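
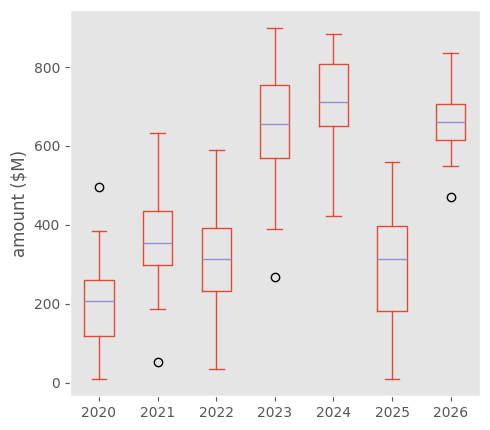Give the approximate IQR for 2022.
≈ 150

Q3 ≈ 400, Q1 ≈ 250; IQR ≈ 150.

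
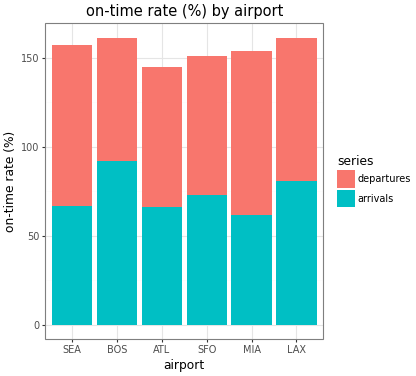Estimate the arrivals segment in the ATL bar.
arrivals top ≈ 60, bottom ≈ 0; segment ≈ 60.

≈ 60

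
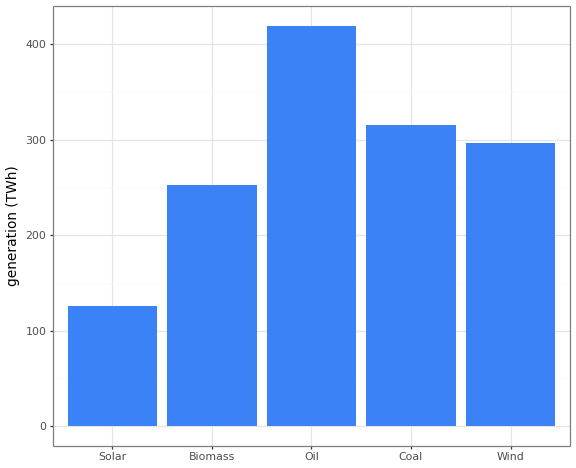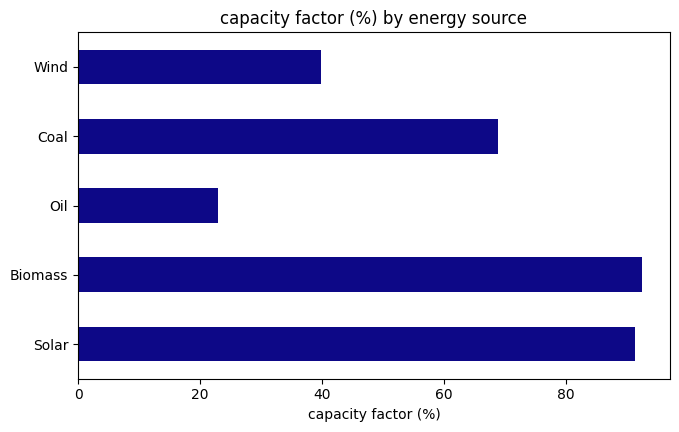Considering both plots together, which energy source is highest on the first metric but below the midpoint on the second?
Chart 2 median capacity factor (%) ≈ 70; below-median energy sources: Oil, Wind. Among those, Oil has the highest generation (TWh) (≈ 400).

Oil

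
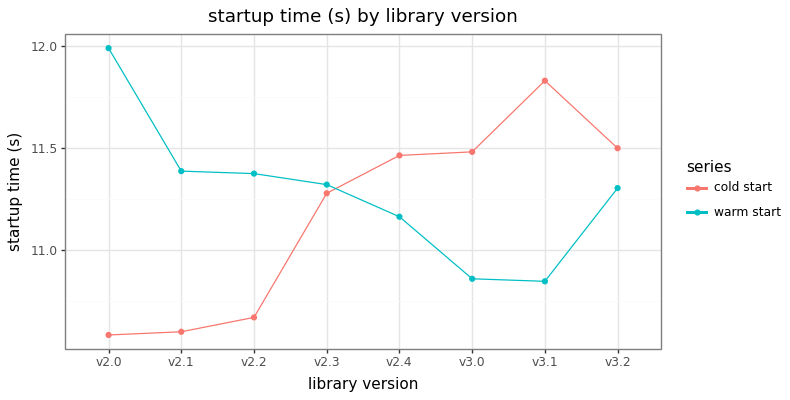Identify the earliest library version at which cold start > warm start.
v2.4

v2.3: cold start ≈ 11.2 vs warm start ≈ 11.4 (not yet); v2.4: cold start ≈ 11.4 vs warm start ≈ 11.2 (first crossover).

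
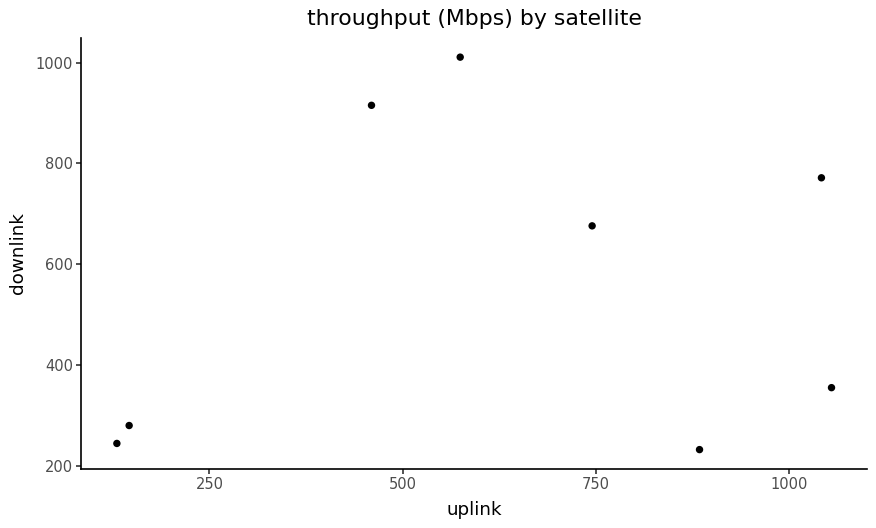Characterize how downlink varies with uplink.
no clear correlation

Points are roughly uncorrelated; weak (|r| ≈ 0.2).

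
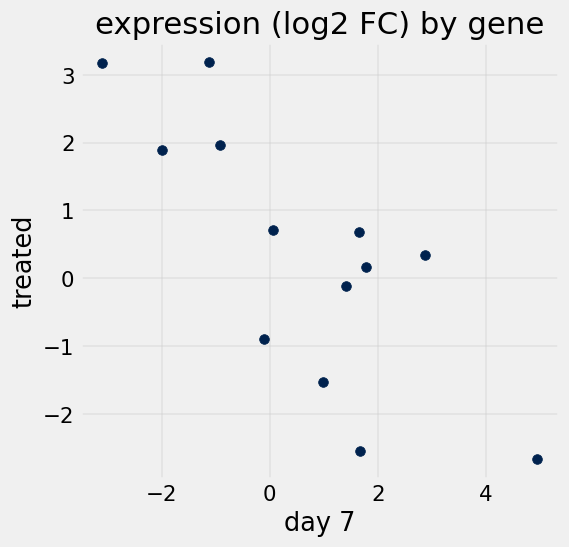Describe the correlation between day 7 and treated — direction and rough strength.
negative, strong

Points are negatively correlated; strong (|r| ≈ 0.8).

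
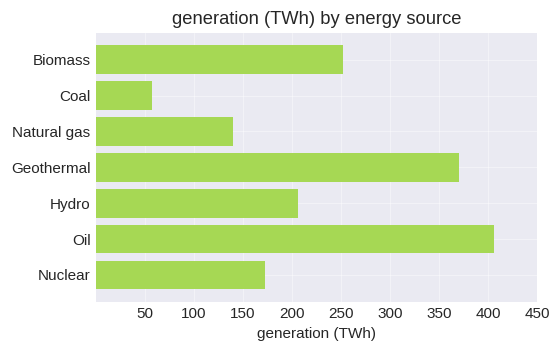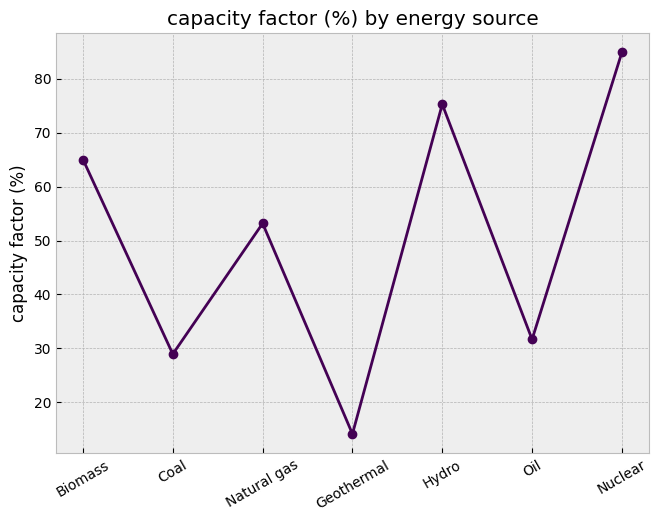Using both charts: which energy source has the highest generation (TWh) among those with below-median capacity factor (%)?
Chart 2 median capacity factor (%) ≈ 50; below-median energy sources: Coal, Geothermal, Oil. Among those, Oil has the highest generation (TWh) (≈ 400).

Oil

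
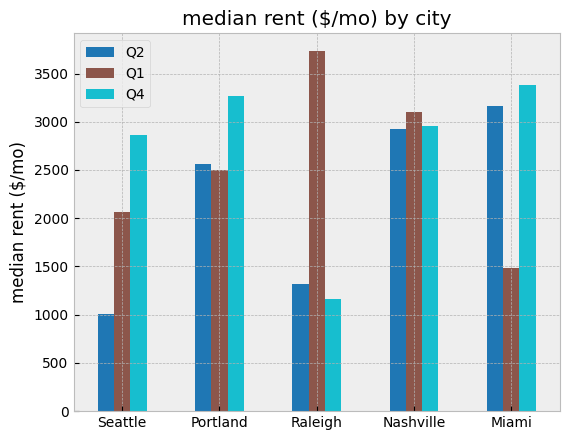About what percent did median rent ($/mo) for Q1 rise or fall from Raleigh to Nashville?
Raleigh ≈ 3500, Nashville ≈ 3000; (3000 − 3500) / 3500 ≈ -14.3%.

≈ -14.3%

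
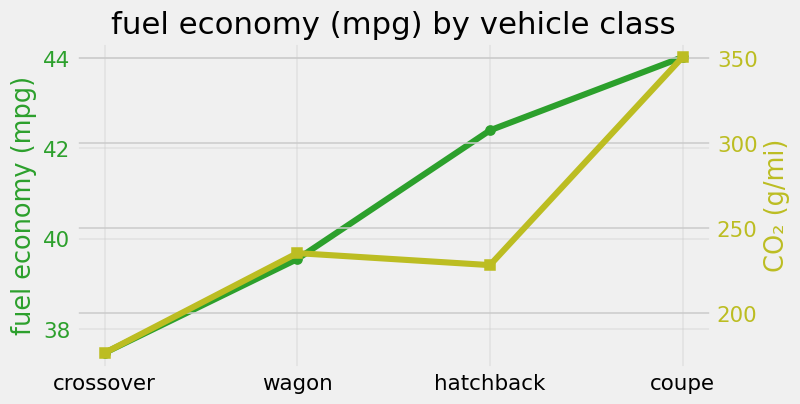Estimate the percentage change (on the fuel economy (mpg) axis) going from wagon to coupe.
wagon ≈ 40, coupe ≈ 44; (44 − 40) / 40 ≈ +10%.

≈ +10%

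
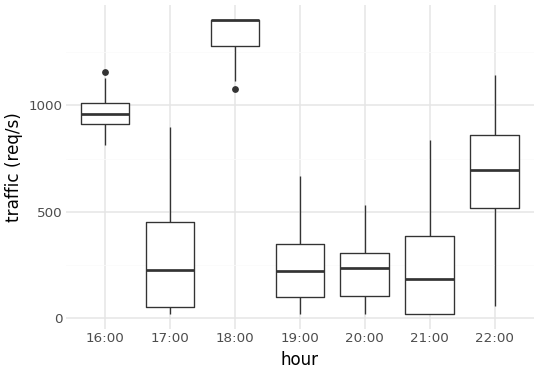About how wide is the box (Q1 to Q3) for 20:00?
≈ 200

Q3 ≈ 400, Q1 ≈ 200; IQR ≈ 200.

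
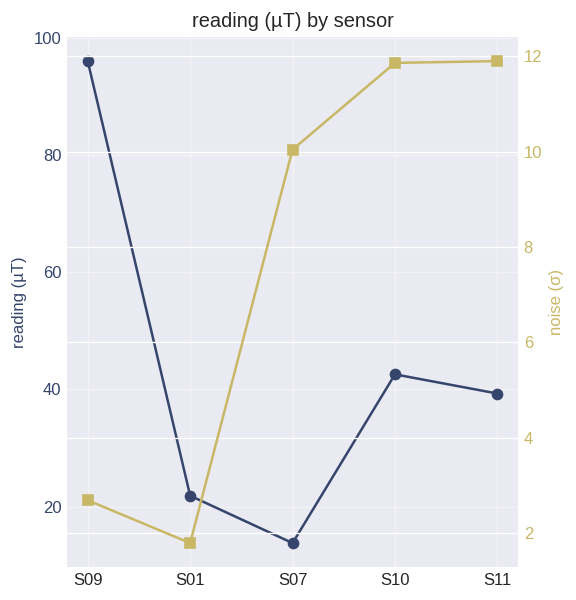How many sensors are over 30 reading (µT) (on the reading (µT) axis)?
Above 30: S09, S10, S11.

3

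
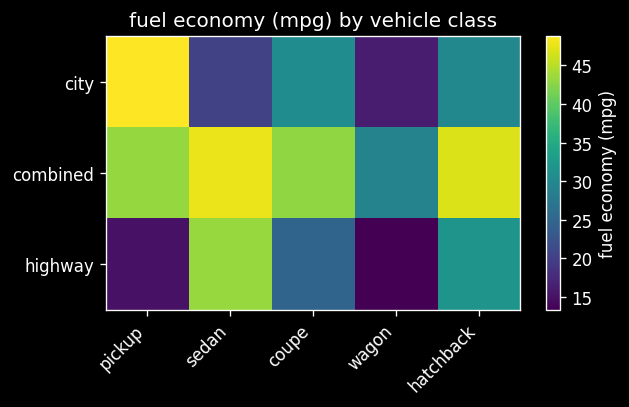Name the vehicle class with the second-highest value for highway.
Top 3 for highway: sedan ≈ 45, hatchback ≈ 30, coupe ≈ 25.

hatchback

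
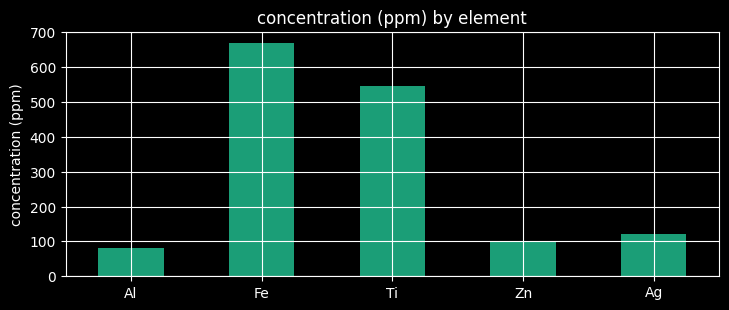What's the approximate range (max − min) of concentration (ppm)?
≈ 600

Max Fe ≈ 700, min Al ≈ 100; range ≈ 600.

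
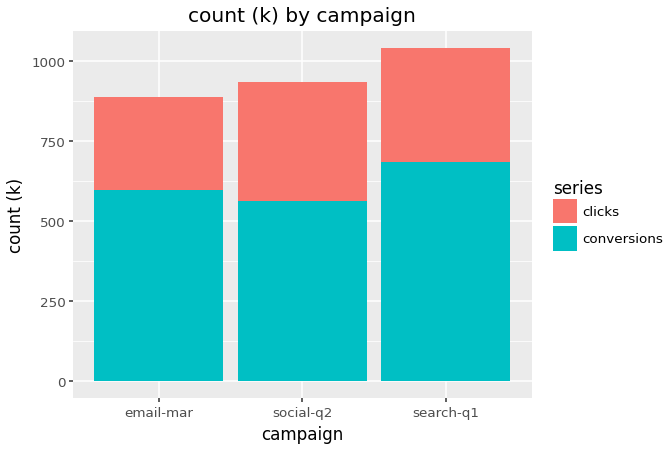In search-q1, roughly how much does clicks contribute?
≈ 300

clicks top ≈ 1000, bottom ≈ 700; segment ≈ 300.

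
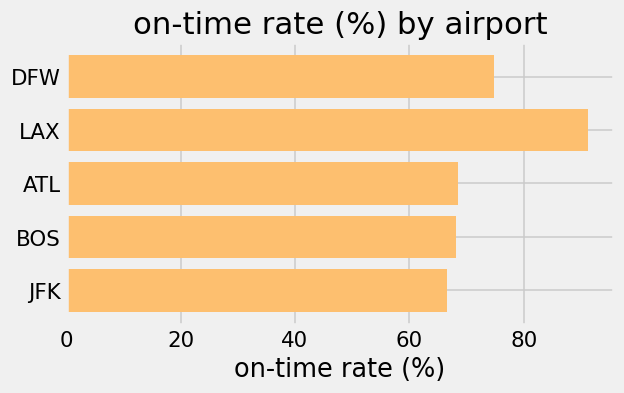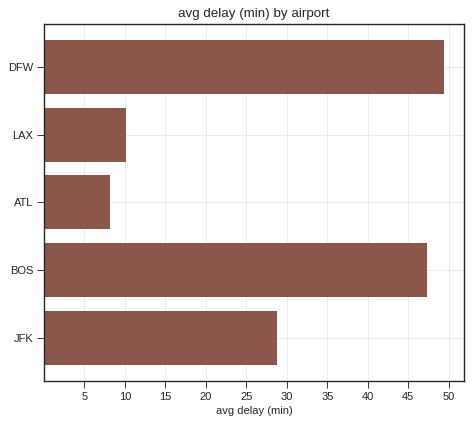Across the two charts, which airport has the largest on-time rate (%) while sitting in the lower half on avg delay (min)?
Chart 2 median avg delay (min) ≈ 30; below-median airports: LAX, ATL. Among those, LAX has the highest on-time rate (%) (≈ 90).

LAX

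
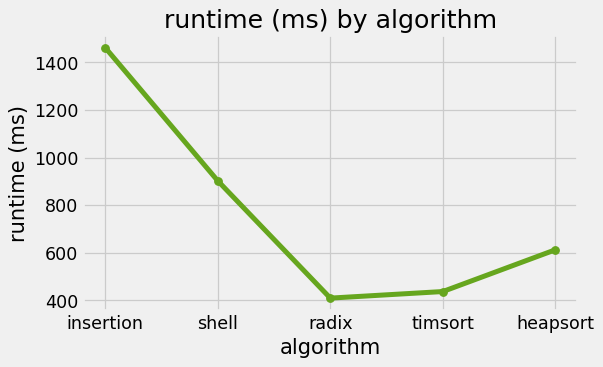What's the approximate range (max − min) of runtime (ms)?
Max insertion ≈ 1500, min radix ≈ 400; range ≈ 1100.

≈ 1100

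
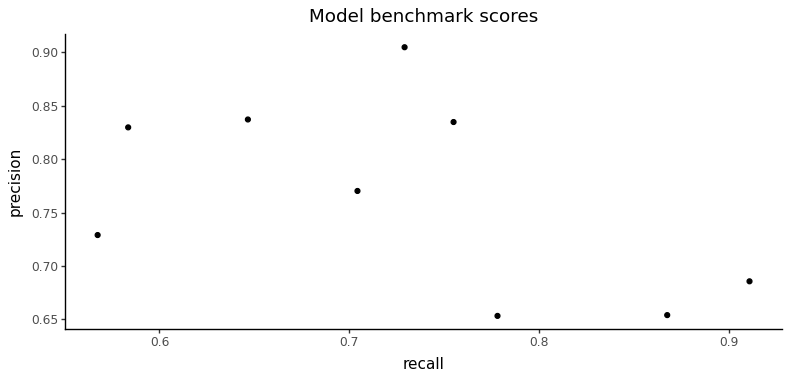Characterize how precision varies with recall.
Points are negatively correlated; moderate (|r| ≈ 0.5).

negative, moderate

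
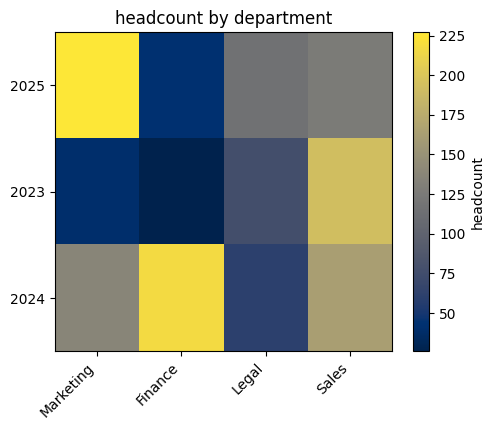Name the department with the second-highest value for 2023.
Top 3 for 2023: Sales ≈ 200, Legal ≈ 80, Marketing ≈ 40.

Legal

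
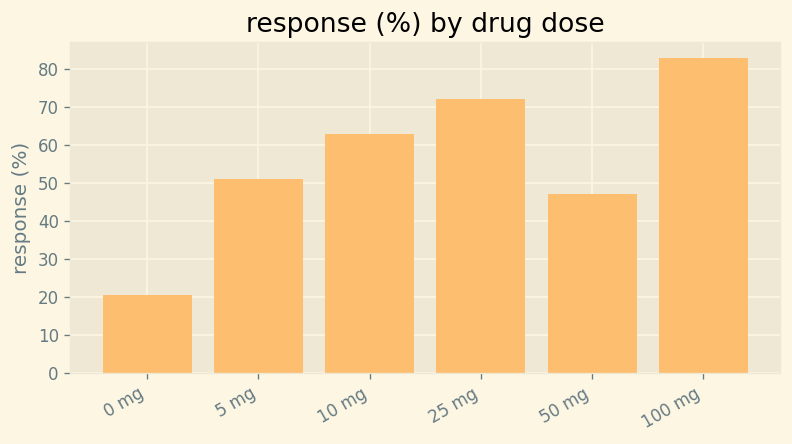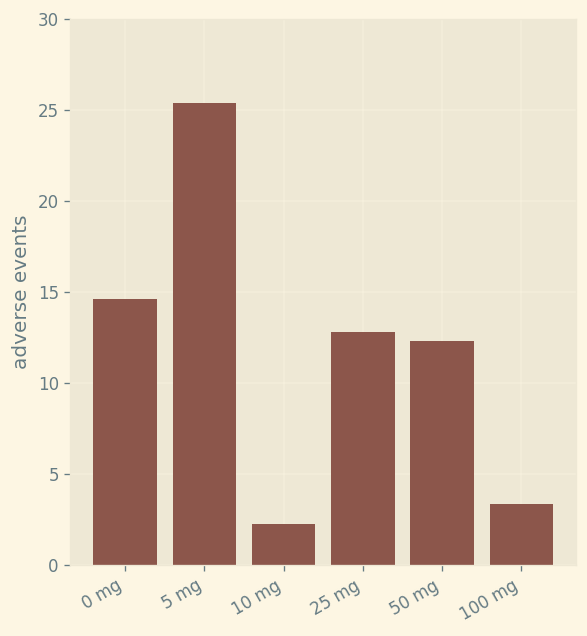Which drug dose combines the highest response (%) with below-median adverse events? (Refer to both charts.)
100 mg

Chart 2 median adverse events ≈ 15; below-median drug doses: 10 mg, 50 mg, 100 mg. Among those, 100 mg has the highest response (%) (≈ 80).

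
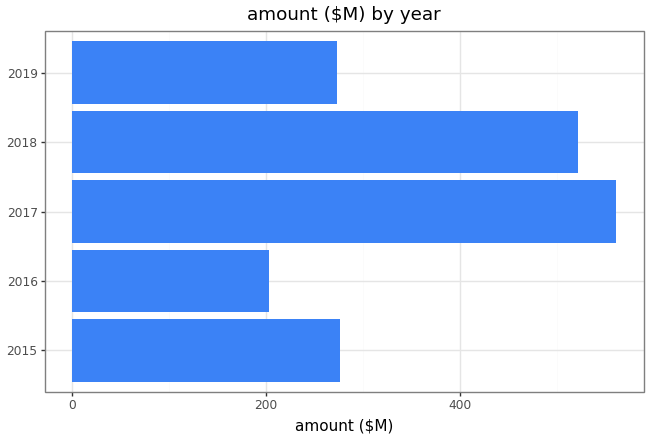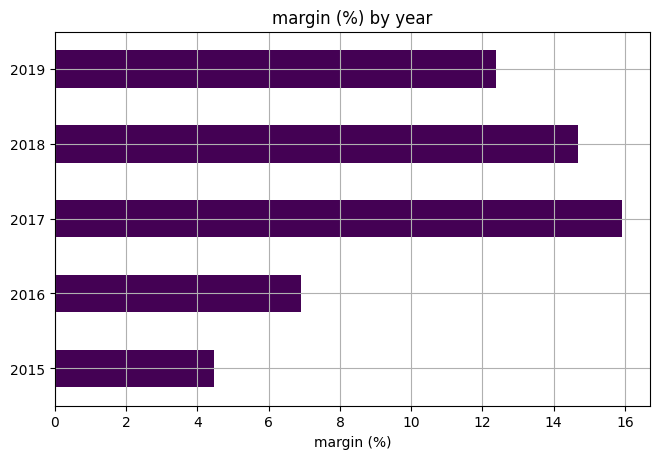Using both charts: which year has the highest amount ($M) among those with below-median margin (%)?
2015

Chart 2 median margin (%) ≈ 12; below-median years: 2015, 2016. Among those, 2015 has the highest amount ($M) (≈ 300).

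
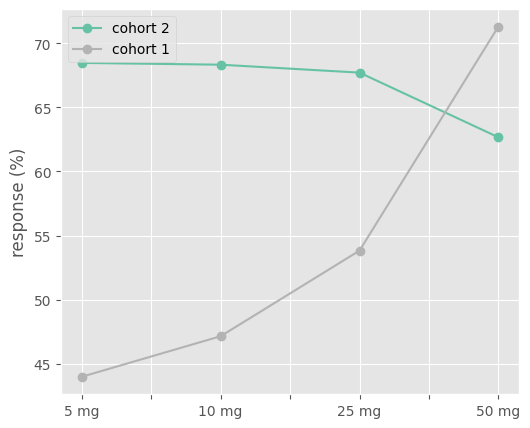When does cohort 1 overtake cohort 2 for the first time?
50 mg

25 mg: cohort 1 ≈ 55 vs cohort 2 ≈ 70 (not yet); 50 mg: cohort 1 ≈ 70 vs cohort 2 ≈ 65 (first crossover).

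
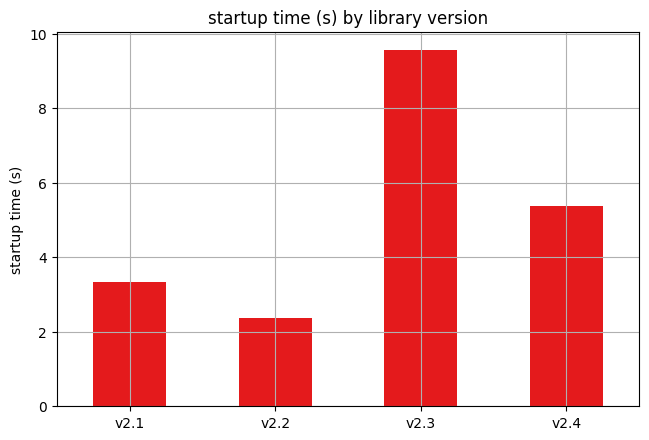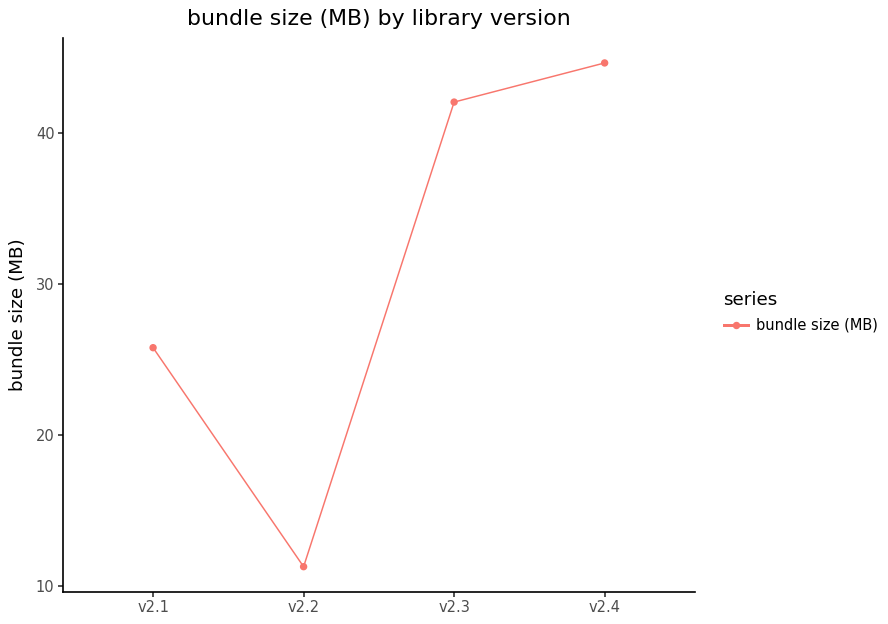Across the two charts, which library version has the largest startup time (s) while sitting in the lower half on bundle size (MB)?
v2.1

Chart 2 median bundle size (MB) ≈ 35; below-median library versions: v2.1, v2.2. Among those, v2.1 has the highest startup time (s) (≈ 3).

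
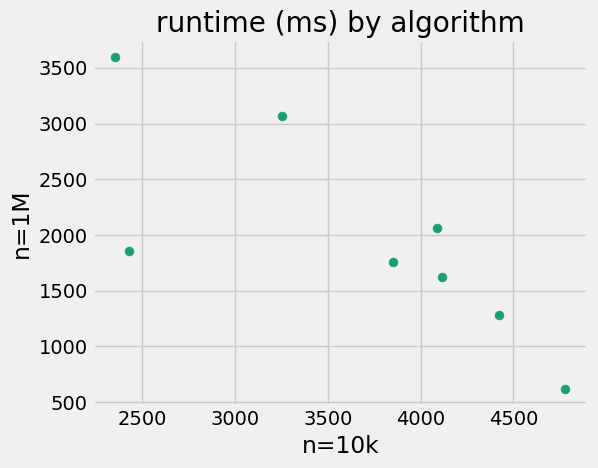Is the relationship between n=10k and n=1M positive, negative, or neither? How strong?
negative, strong

Points are negatively correlated; strong (|r| ≈ 0.8).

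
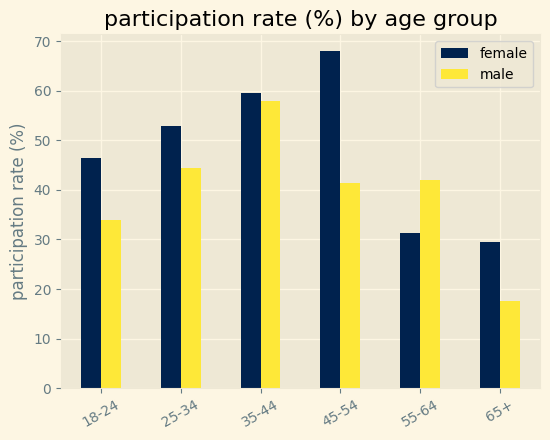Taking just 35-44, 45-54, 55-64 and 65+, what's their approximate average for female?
(60 + 70 + 30 + 30) / 4 ≈ 48.

≈ 48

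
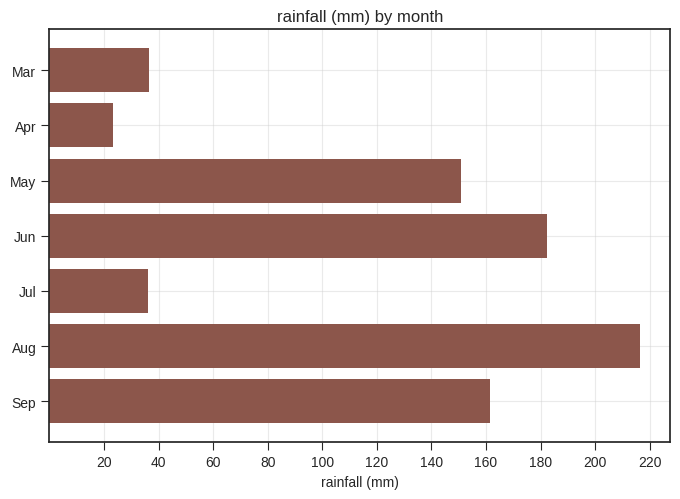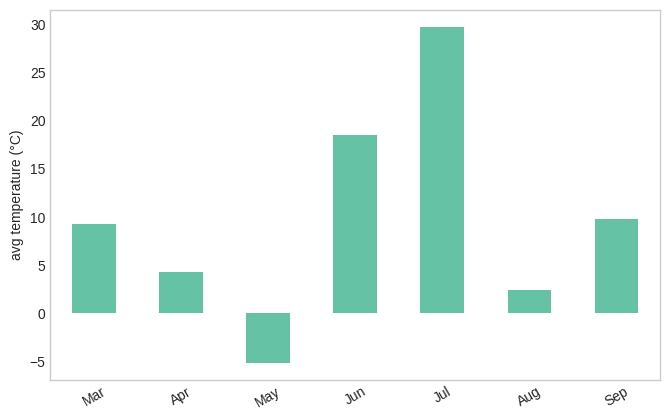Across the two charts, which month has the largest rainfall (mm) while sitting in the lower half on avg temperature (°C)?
Aug

Chart 2 median avg temperature (°C) ≈ 10; below-median months: Apr, May, Aug. Among those, Aug has the highest rainfall (mm) (≈ 220).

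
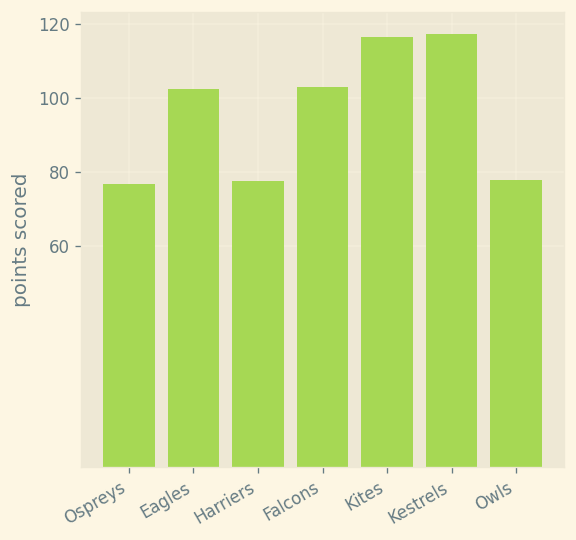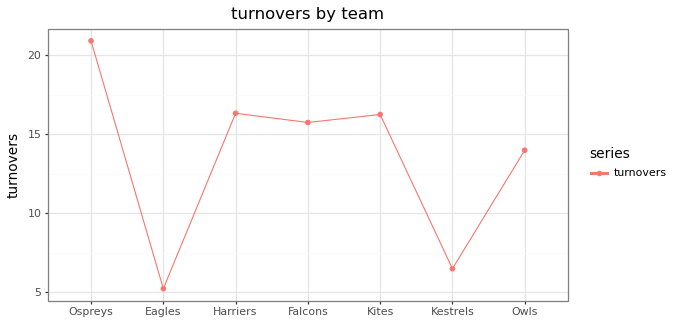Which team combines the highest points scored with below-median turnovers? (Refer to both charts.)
Kestrels

Chart 2 median turnovers ≈ 16; below-median teams: Eagles, Kestrels, Owls. Among those, Kestrels has the highest points scored (≈ 120).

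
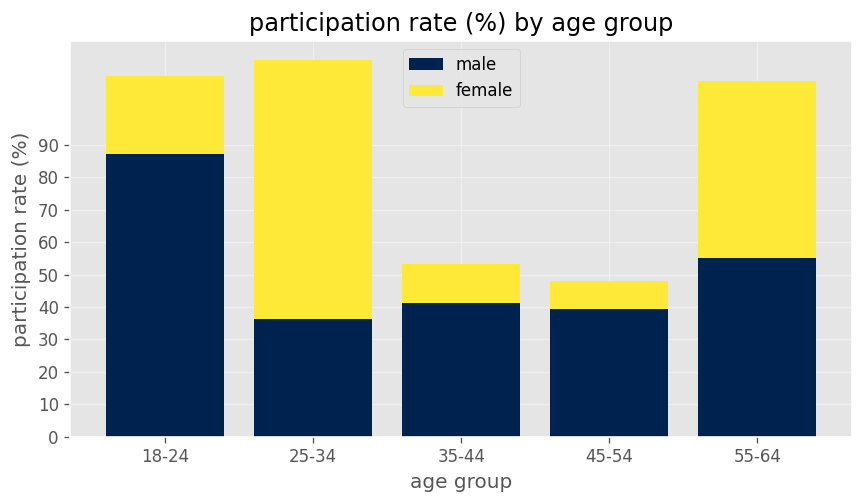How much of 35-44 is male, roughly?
≈ 40

male top ≈ 40, bottom ≈ 0; segment ≈ 40.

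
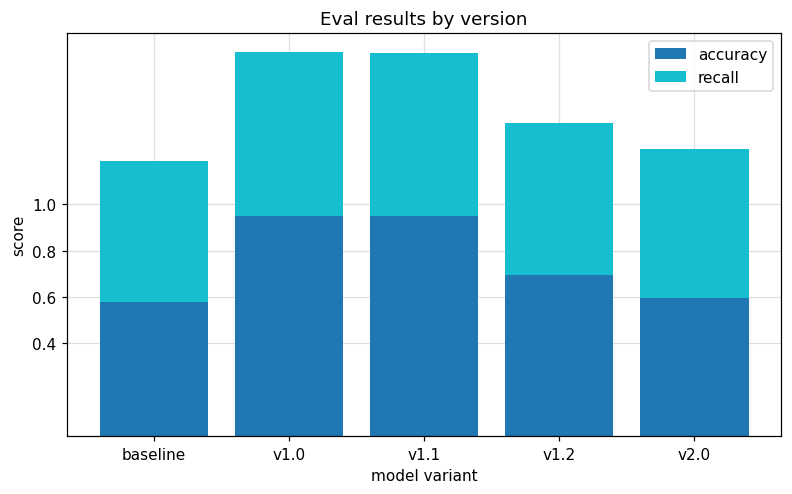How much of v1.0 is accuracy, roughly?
accuracy top ≈ 1.0, bottom ≈ 0.0; segment ≈ 1.0.

≈ 1.0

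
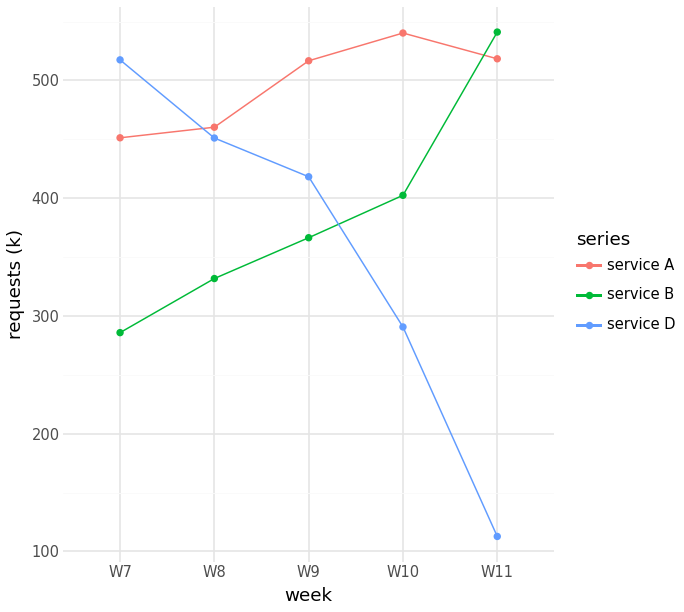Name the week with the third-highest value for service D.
Top 4 for service D: W7 ≈ 500, W8 ≈ 450, W9 ≈ 400, W10 ≈ 300.

W9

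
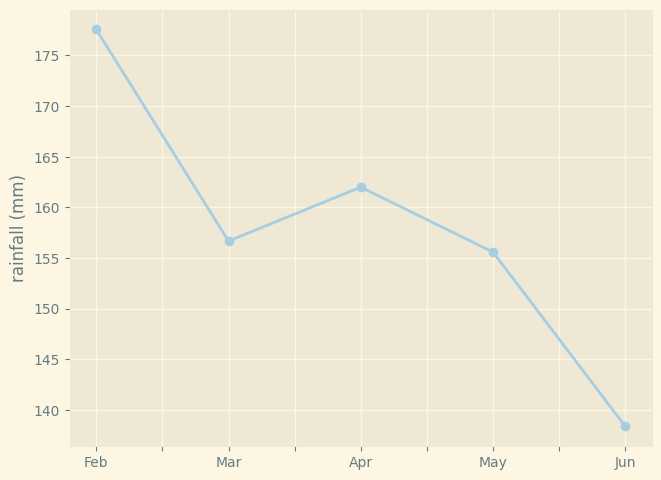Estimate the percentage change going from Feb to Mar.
Feb ≈ 180, Mar ≈ 155; (155 − 180) / 180 ≈ -13.9%.

≈ -13.9%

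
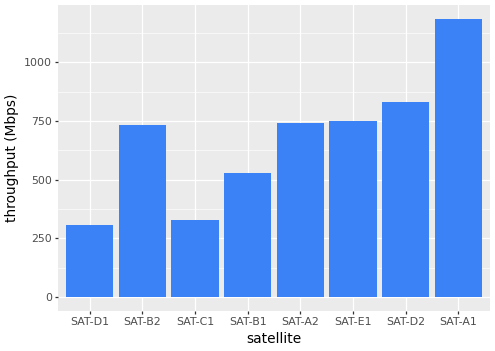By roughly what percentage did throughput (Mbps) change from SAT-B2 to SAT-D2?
SAT-B2 ≈ 700, SAT-D2 ≈ 800; (800 − 700) / 700 ≈ +14.3%.

≈ +14.3%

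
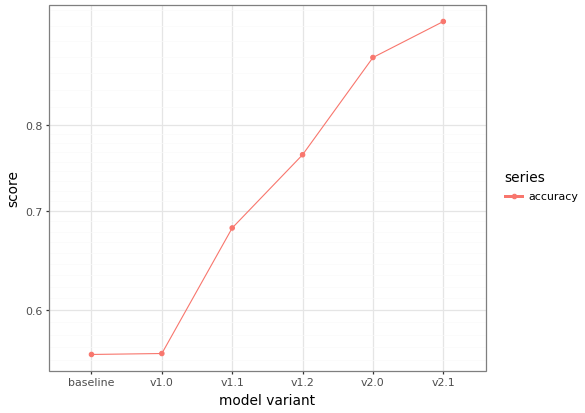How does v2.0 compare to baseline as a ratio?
≈ 1.64×

v2.0 ≈ 0.90, baseline ≈ 0.55; 0.90/0.55 ≈ 1.64.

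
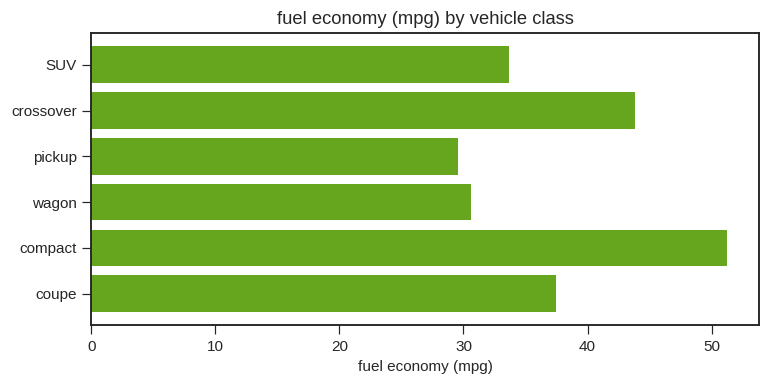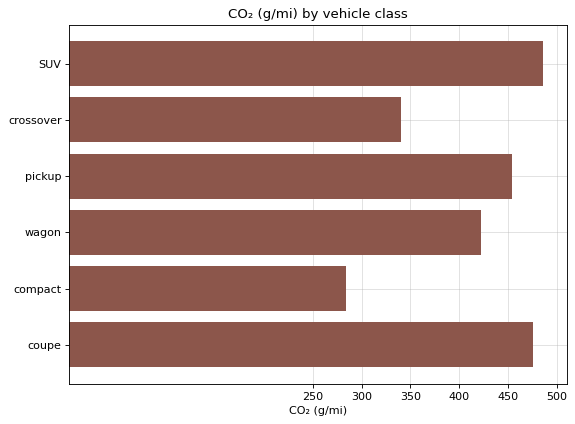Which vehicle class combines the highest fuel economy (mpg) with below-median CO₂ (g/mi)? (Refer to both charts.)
compact

Chart 2 median CO₂ (g/mi) ≈ 450; below-median vehicle classes: crossover, wagon, compact. Among those, compact has the highest fuel economy (mpg) (≈ 50).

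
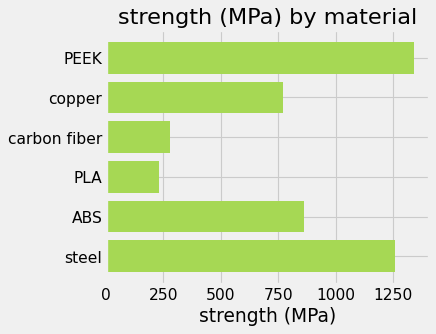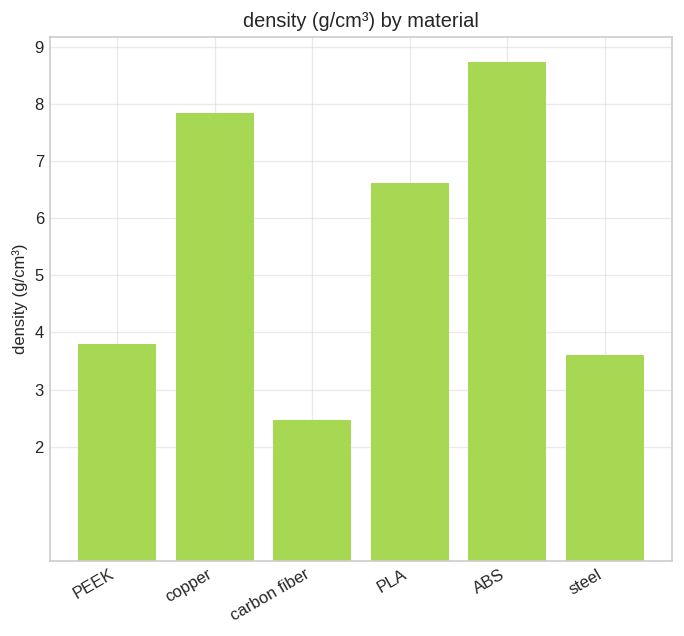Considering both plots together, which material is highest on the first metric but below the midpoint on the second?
PEEK

Chart 2 median density (g/cm³) ≈ 5; below-median materials: PEEK, carbon fiber, steel. Among those, PEEK has the highest strength (MPa) (≈ 1400).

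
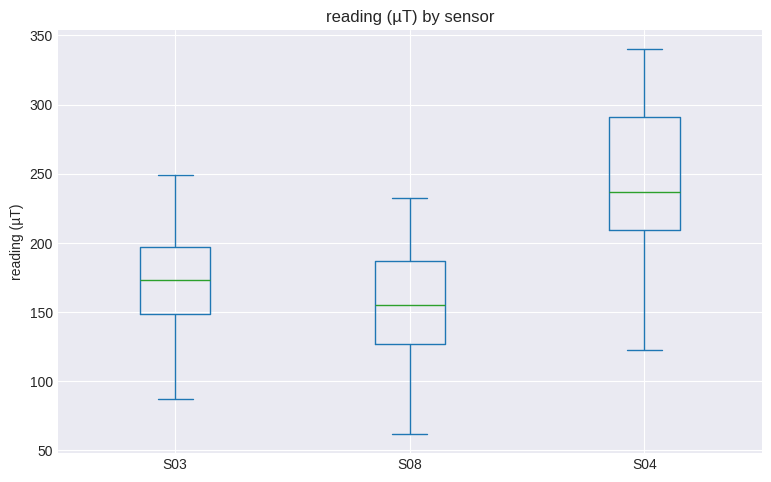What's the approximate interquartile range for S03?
≈ 50

Q3 ≈ 200, Q1 ≈ 150; IQR ≈ 50.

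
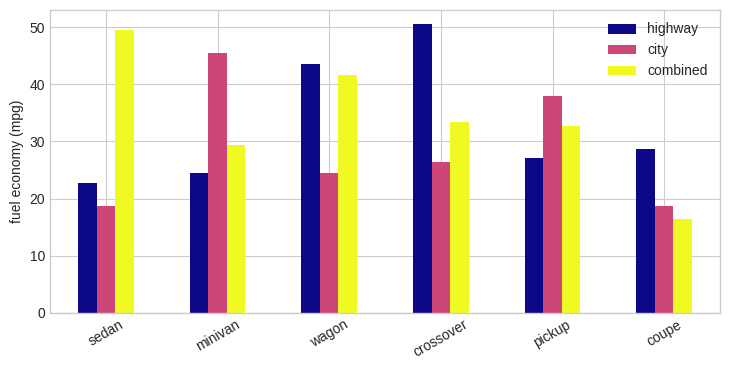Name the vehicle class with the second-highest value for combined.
Top 3 for combined: sedan ≈ 50, wagon ≈ 40, crossover ≈ 35.

wagon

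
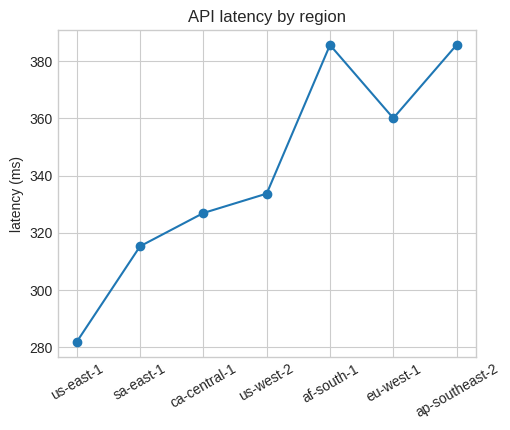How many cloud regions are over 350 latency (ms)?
Above 350: af-south-1, eu-west-1, ap-southeast-2.

3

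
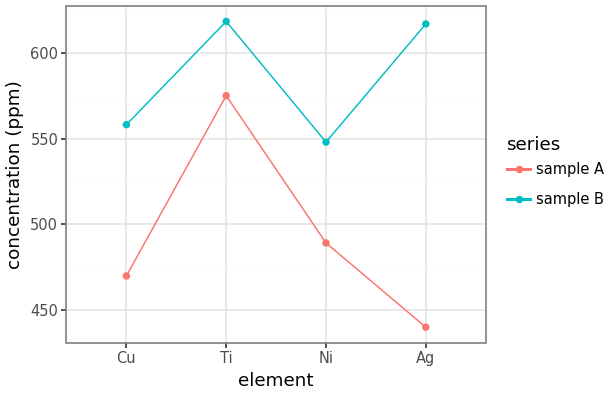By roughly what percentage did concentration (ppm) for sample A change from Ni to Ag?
Ni ≈ 480, Ag ≈ 440; (440 − 480) / 480 ≈ -8.3%.

≈ -8.3%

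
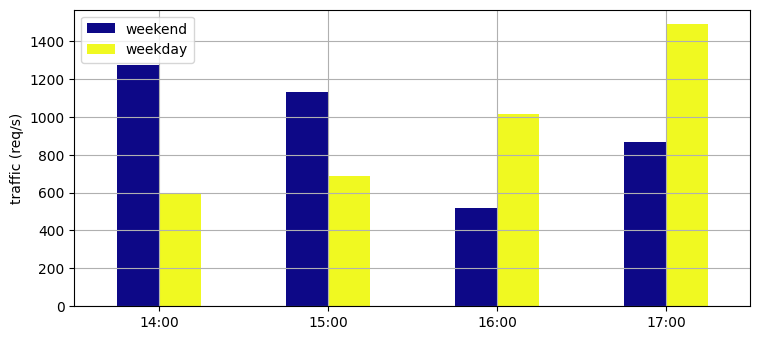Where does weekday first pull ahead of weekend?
16:00

15:00: weekday ≈ 600 vs weekend ≈ 1200 (not yet); 16:00: weekday ≈ 1000 vs weekend ≈ 600 (first crossover).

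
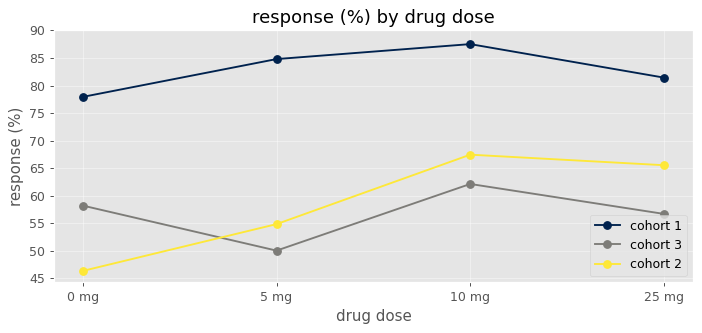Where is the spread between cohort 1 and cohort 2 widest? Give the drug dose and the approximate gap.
0 mg, ≈ 35 %

0 mg: cohort 1 ≈ 80, cohort 2 ≈ 45 → gap ≈ 35. Next-largest (5 mg) is only ≈ 30.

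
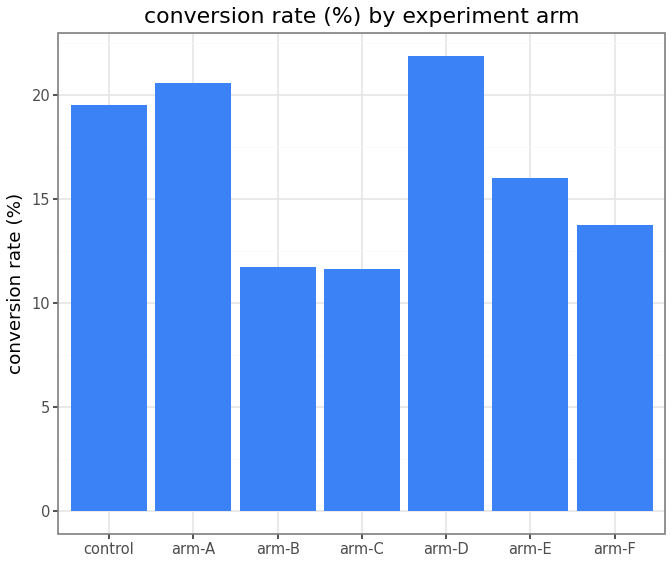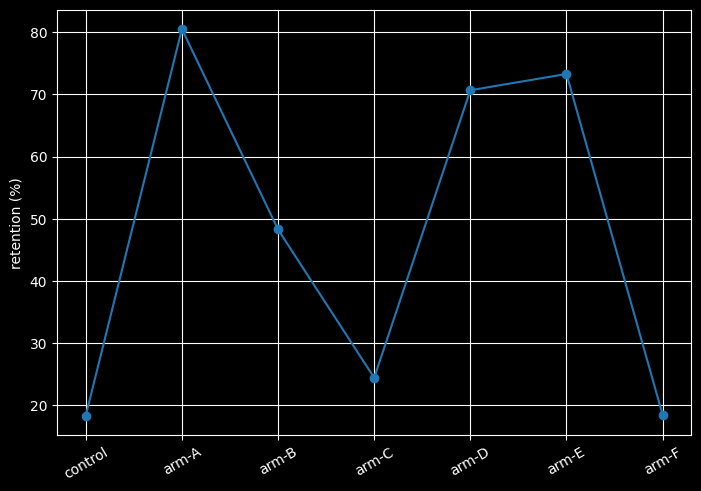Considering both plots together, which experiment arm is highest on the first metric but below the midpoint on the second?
control

Chart 2 median retention (%) ≈ 50; below-median experiment arms: control, arm-C, arm-F. Among those, control has the highest conversion rate (%) (≈ 20).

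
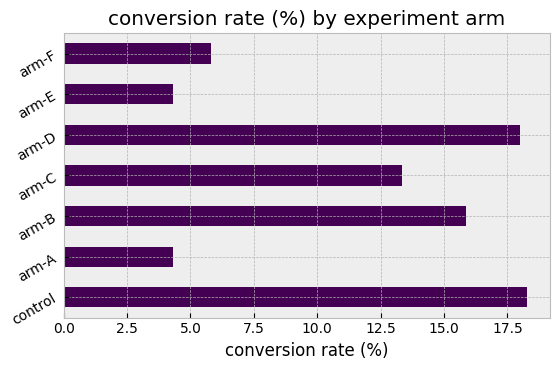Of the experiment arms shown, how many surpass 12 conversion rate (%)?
Above 12: control, arm-B, arm-C, arm-D.

4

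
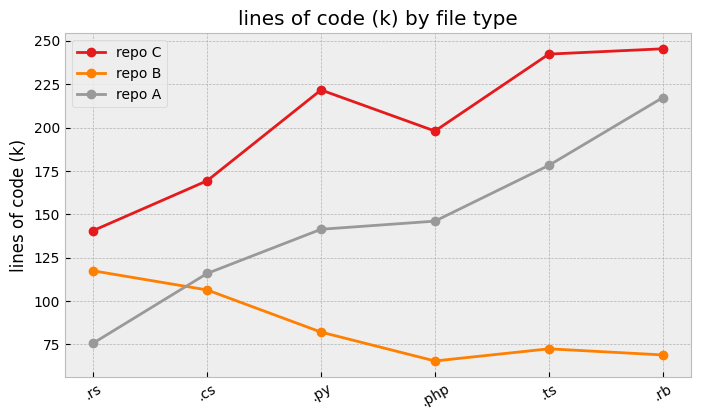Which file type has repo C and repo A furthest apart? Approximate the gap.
.py, ≈ 80 k

.py: repo C ≈ 220, repo A ≈ 140 → gap ≈ 80. Next-largest (.rs) is only ≈ 60.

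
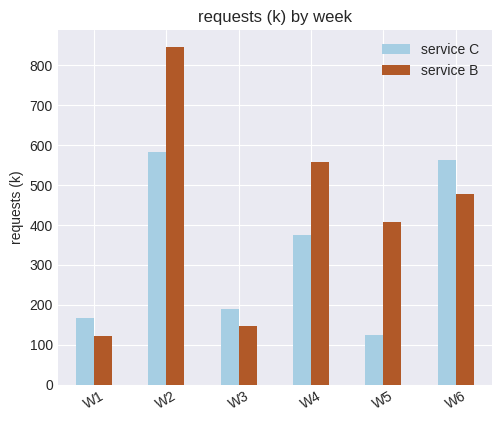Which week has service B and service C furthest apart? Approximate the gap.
W5, ≈ 300 k

W5: service B ≈ 400, service C ≈ 100 → gap ≈ 300. Next-largest (W2) is only ≈ 200.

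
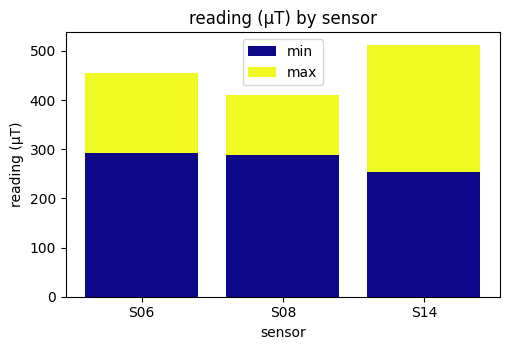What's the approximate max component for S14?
≈ 250

max top ≈ 500, bottom ≈ 250; segment ≈ 250.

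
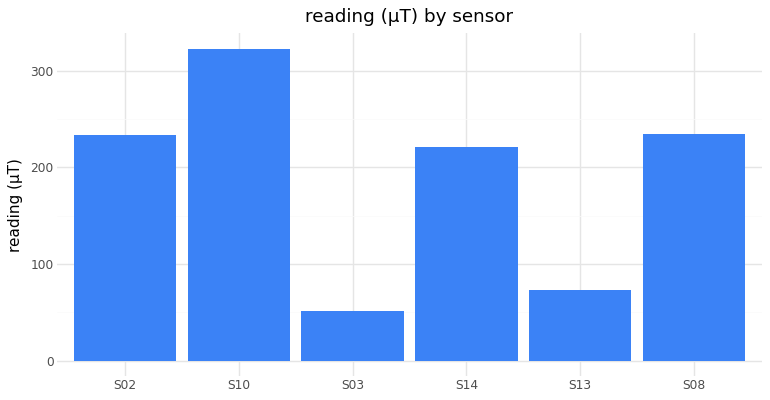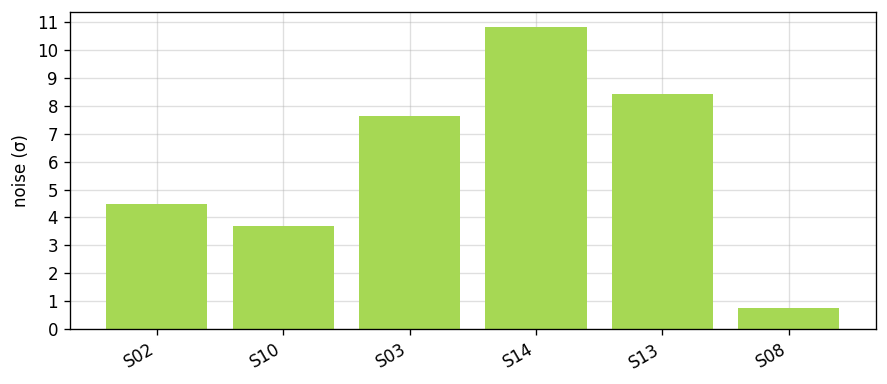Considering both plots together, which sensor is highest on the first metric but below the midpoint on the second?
S10

Chart 2 median noise (σ) ≈ 6; below-median sensors: S02, S10, S08. Among those, S10 has the highest reading (µT) (≈ 300).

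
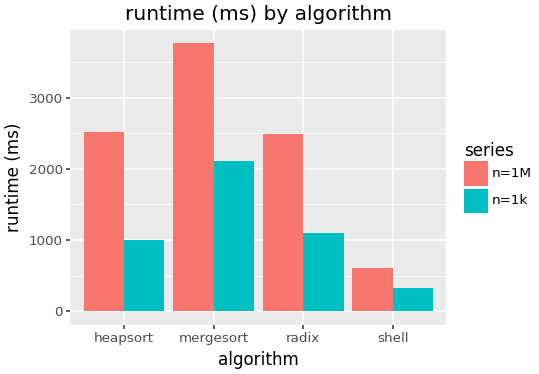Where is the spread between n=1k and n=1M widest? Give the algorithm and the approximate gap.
mergesort, ≈ 2000 ms

mergesort: n=1k ≈ 2000, n=1M ≈ 4000 → gap ≈ 2000. Next-largest (heapsort) is only ≈ 1500.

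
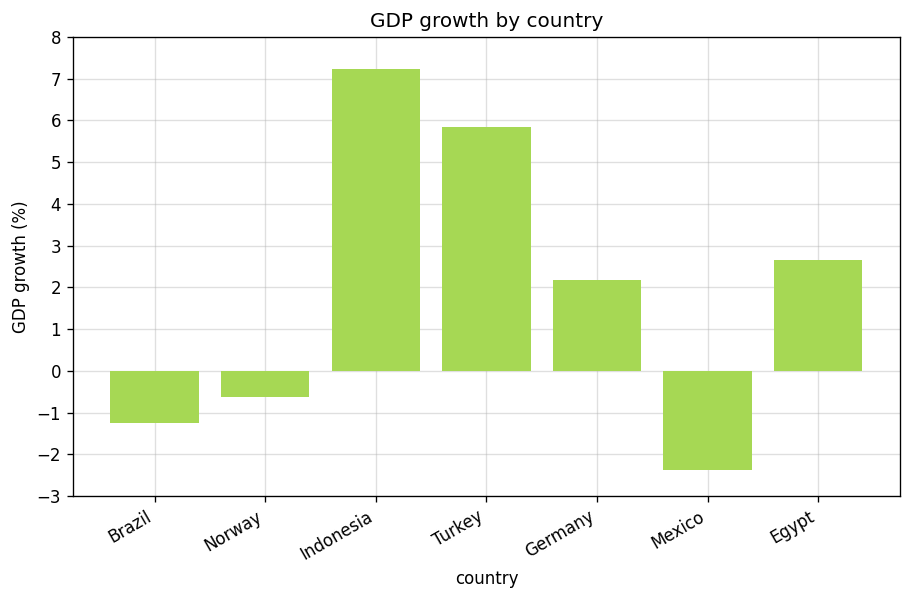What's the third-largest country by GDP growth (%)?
Top 4: Indonesia ≈ 7, Turkey ≈ 6, Egypt ≈ 3, Germany ≈ 2.

Egypt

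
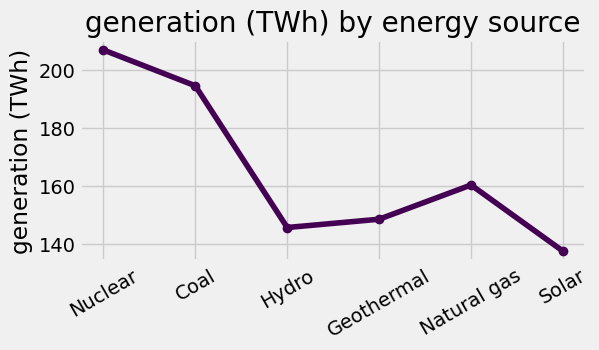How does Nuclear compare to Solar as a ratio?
≈ 1.5×

Nuclear ≈ 210, Solar ≈ 140; 210/140 ≈ 1.5.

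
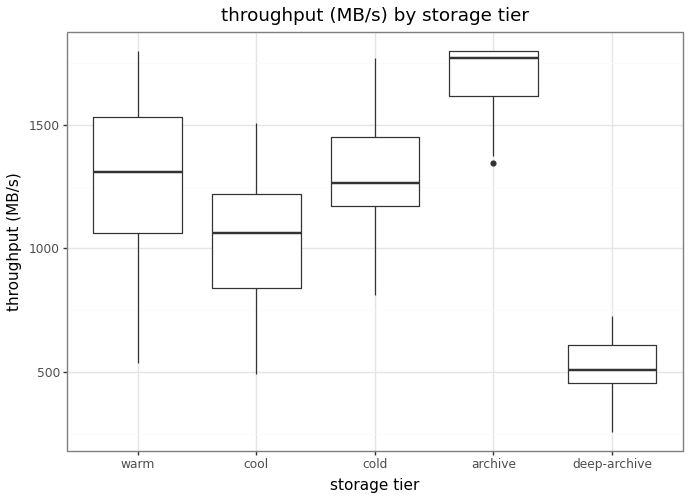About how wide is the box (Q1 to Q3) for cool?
Q3 ≈ 1200, Q1 ≈ 800; IQR ≈ 400.

≈ 400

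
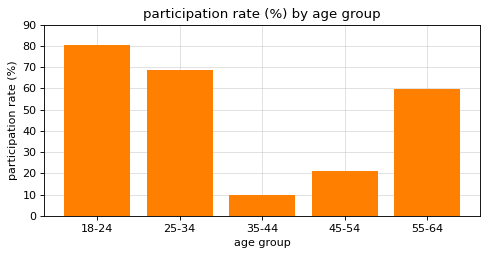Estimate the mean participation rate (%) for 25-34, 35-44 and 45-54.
≈ 33

(70 + 10 + 20) / 3 ≈ 33.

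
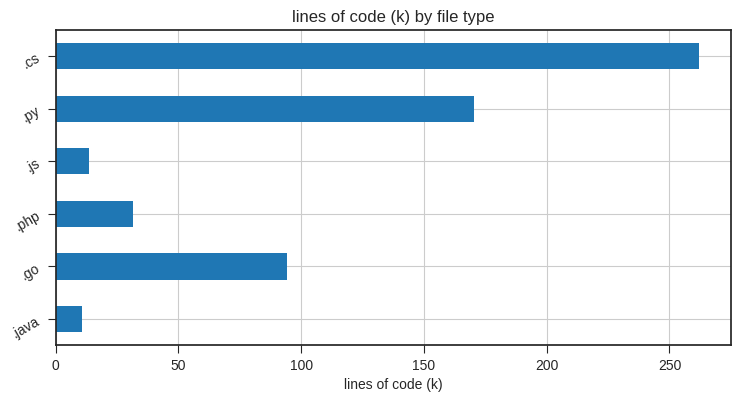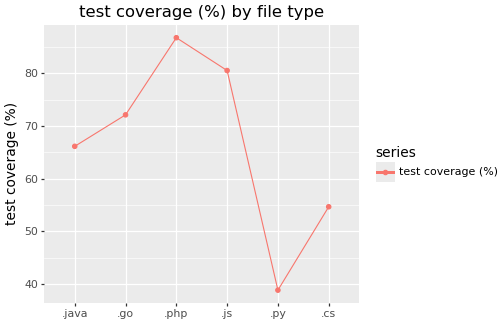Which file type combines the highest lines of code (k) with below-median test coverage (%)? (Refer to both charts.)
.cs

Chart 2 median test coverage (%) ≈ 70; below-median file types: .java, .py, .cs. Among those, .cs has the highest lines of code (k) (≈ 250).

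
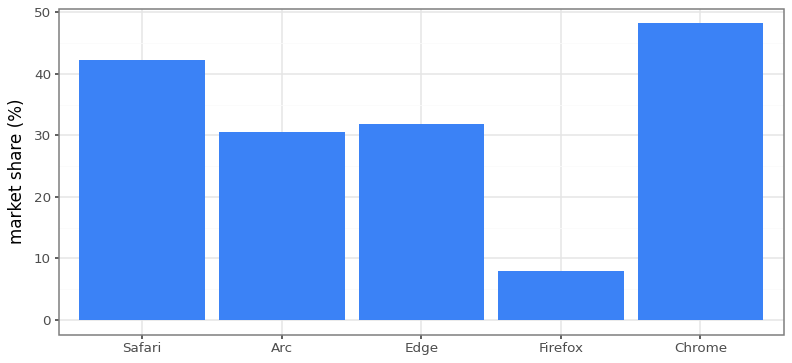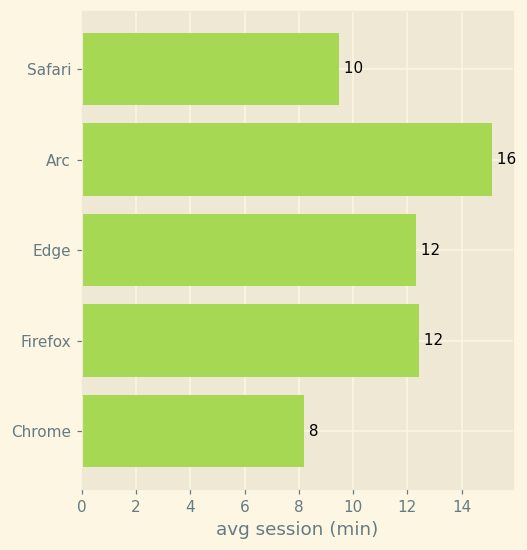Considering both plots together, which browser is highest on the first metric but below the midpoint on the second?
Chrome

Chart 2 median avg session (min) ≈ 12; below-median browsers: Safari, Chrome. Among those, Chrome has the highest market share (%) (≈ 50).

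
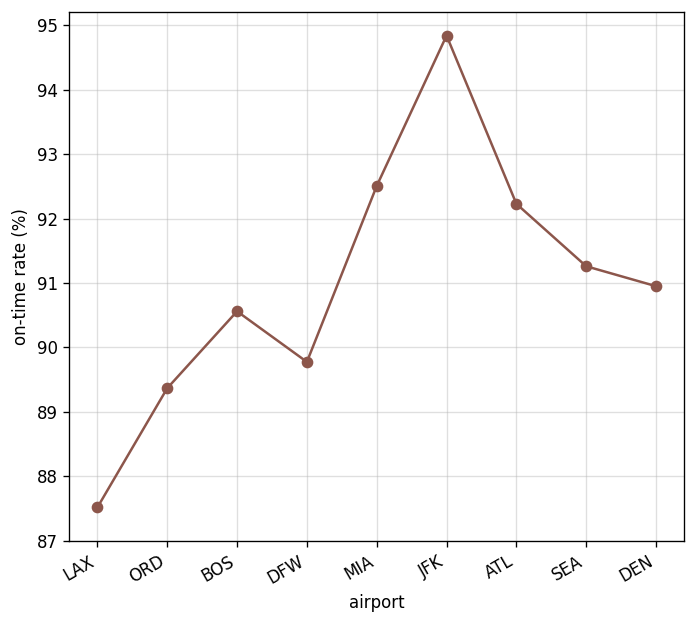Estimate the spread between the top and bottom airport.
Max JFK ≈ 95, min LAX ≈ 88; range ≈ 7.

≈ 7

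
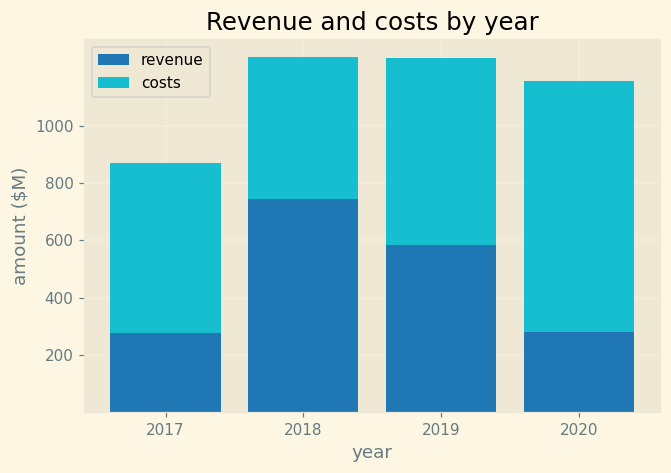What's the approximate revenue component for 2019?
≈ 600

revenue top ≈ 600, bottom ≈ 0; segment ≈ 600.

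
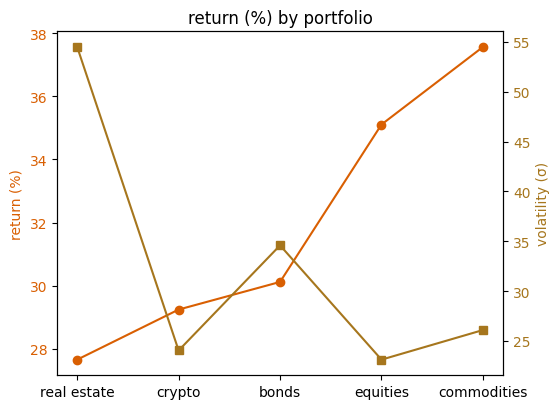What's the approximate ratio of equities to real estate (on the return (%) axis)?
≈ 1.25×

equities ≈ 35, real estate ≈ 28; 35/28 ≈ 1.25.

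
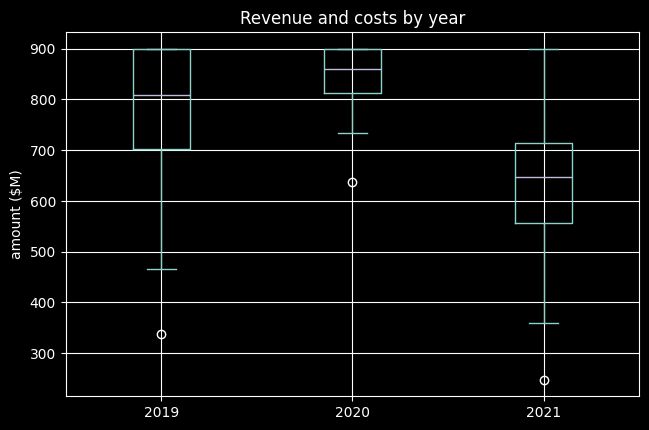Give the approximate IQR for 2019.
Q3 ≈ 900, Q1 ≈ 700; IQR ≈ 200.

≈ 200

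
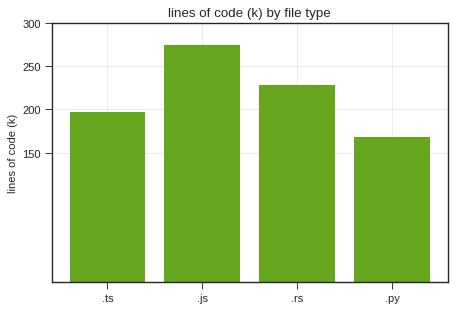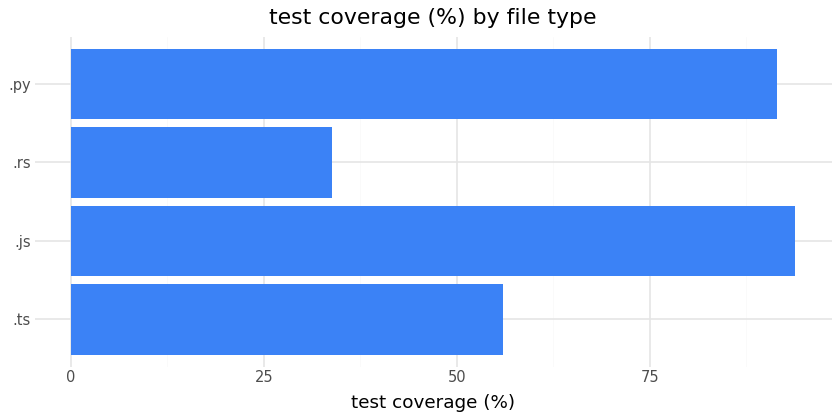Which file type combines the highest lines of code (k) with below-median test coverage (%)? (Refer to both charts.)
Chart 2 median test coverage (%) ≈ 70; below-median file types: .ts, .rs. Among those, .rs has the highest lines of code (k) (≈ 250).

.rs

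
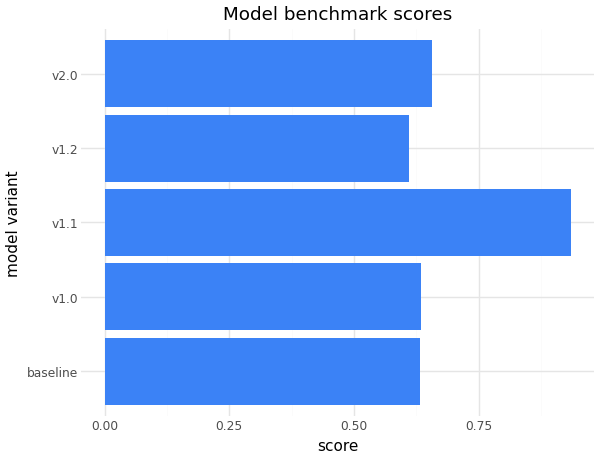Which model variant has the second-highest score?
Top 3: v1.1 ≈ 0.9, v2.0 ≈ 0.7, v1.0 ≈ 0.6.

v2.0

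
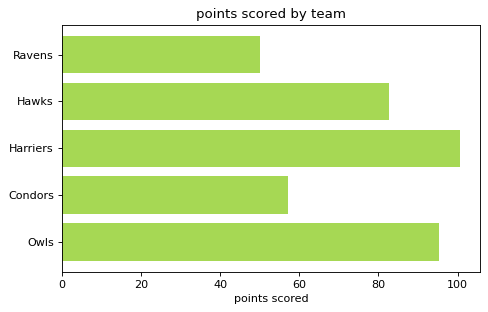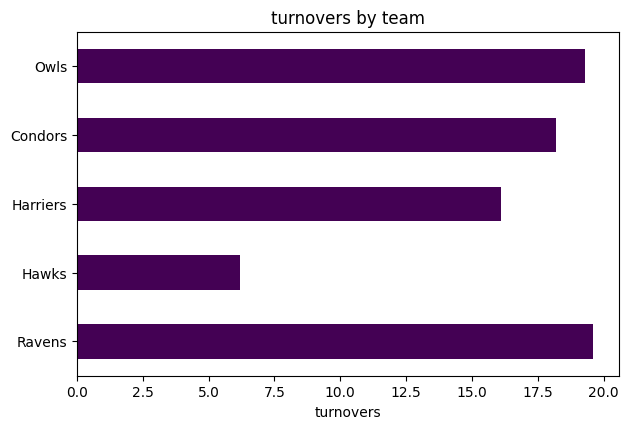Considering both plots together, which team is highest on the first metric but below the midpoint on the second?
Harriers

Chart 2 median turnovers ≈ 18; below-median teams: Hawks, Harriers. Among those, Harriers has the highest points scored (≈ 100).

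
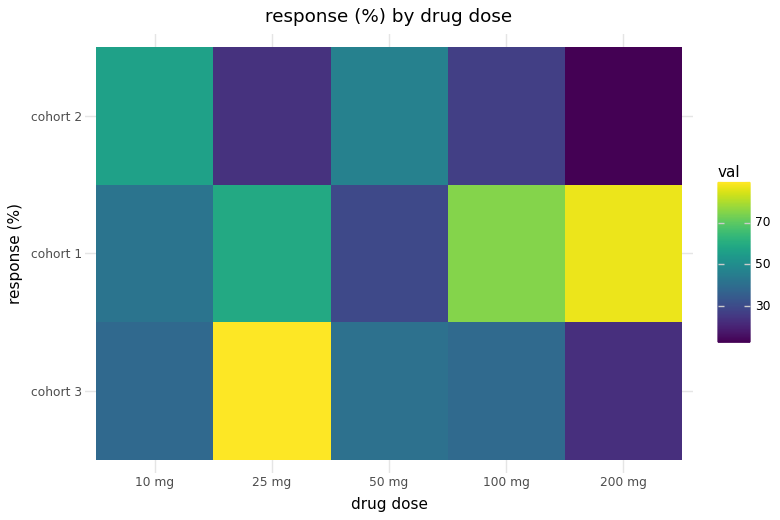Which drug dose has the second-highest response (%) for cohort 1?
100 mg

Top 3 for cohort 1: 200 mg ≈ 90, 100 mg ≈ 80, 25 mg ≈ 60.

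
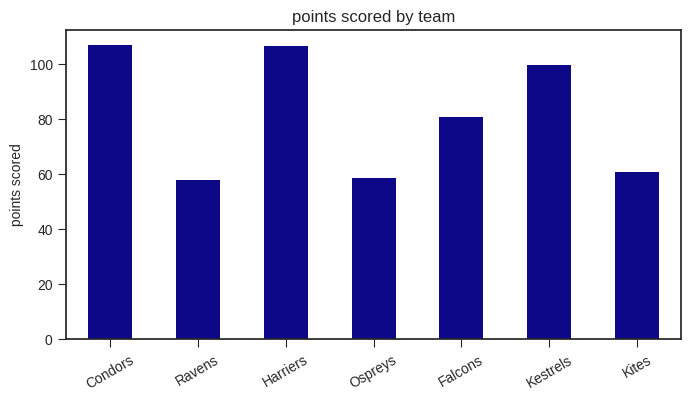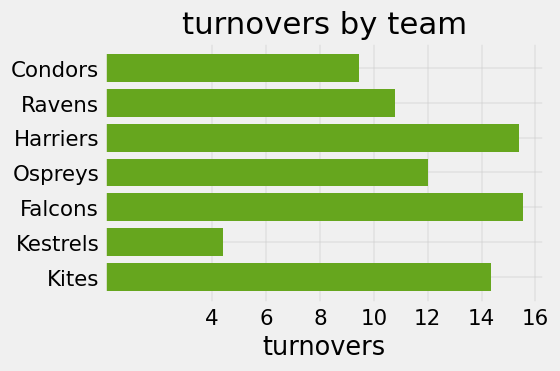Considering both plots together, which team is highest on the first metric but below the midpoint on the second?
Chart 2 median turnovers ≈ 12; below-median teams: Condors, Ravens, Kestrels. Among those, Condors has the highest points scored (≈ 110).

Condors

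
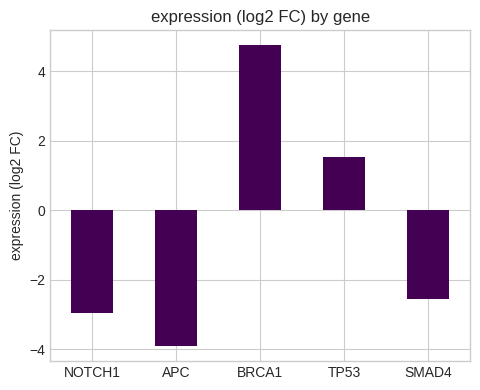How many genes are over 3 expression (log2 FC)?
1

Above 3: BRCA1.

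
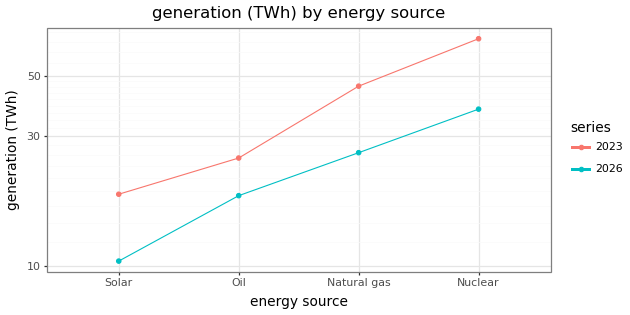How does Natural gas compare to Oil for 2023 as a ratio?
Natural gas ≈ 45, Oil ≈ 25; 45/25 ≈ 1.8.

≈ 1.8×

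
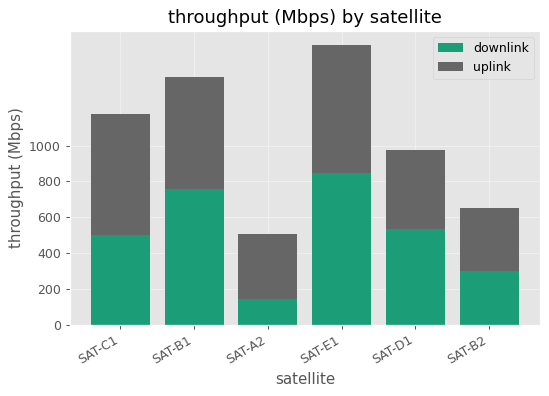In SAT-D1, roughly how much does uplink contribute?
≈ 400

uplink top ≈ 1000, bottom ≈ 600; segment ≈ 400.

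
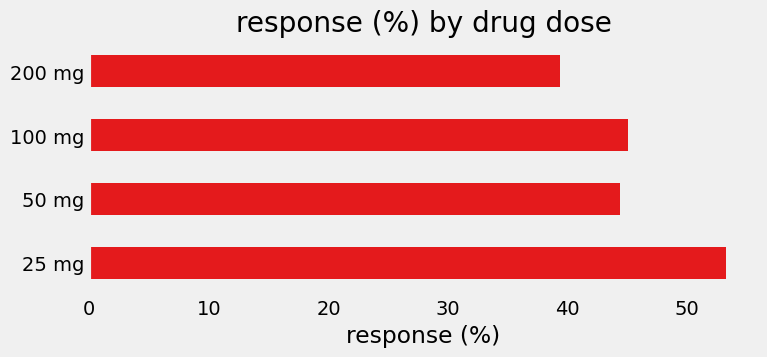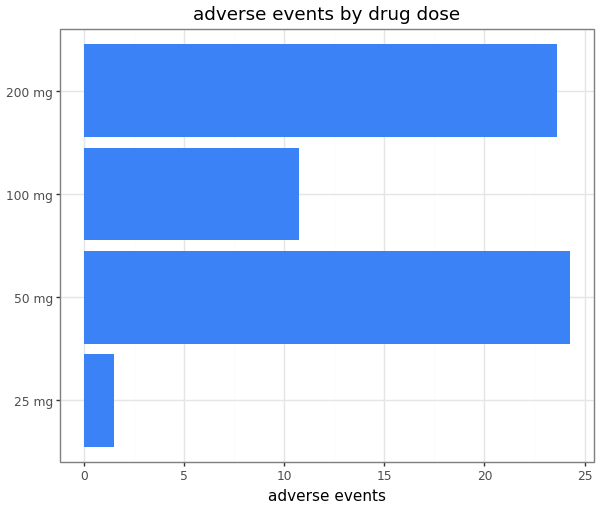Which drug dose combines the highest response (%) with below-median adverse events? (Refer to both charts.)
Chart 2 median adverse events ≈ 15; below-median drug doses: 25 mg, 100 mg. Among those, 25 mg has the highest response (%) (≈ 55).

25 mg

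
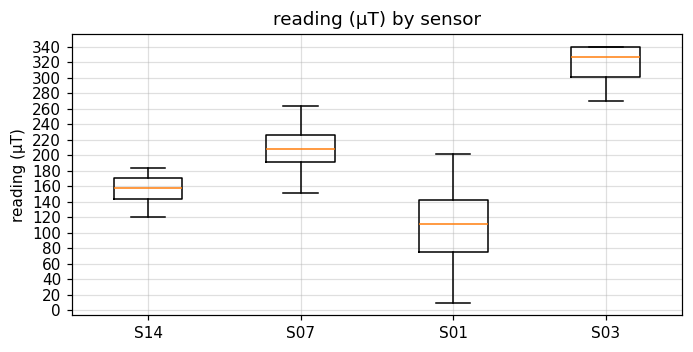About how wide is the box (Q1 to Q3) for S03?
≈ 40

Q3 ≈ 340, Q1 ≈ 300; IQR ≈ 40.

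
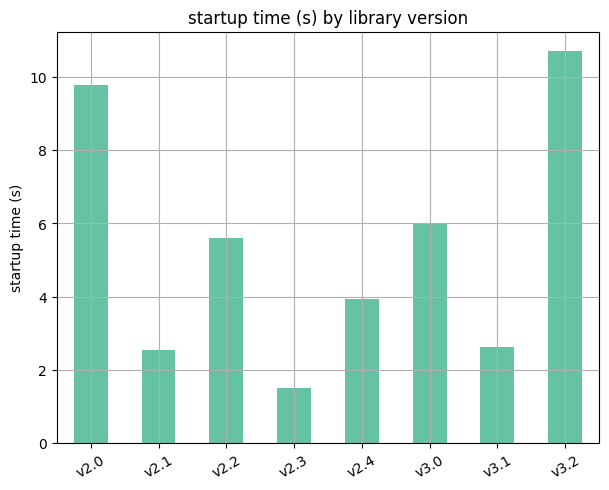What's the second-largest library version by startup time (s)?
v2.0

Top 3: v3.2 ≈ 11, v2.0 ≈ 10, v3.0 ≈ 6.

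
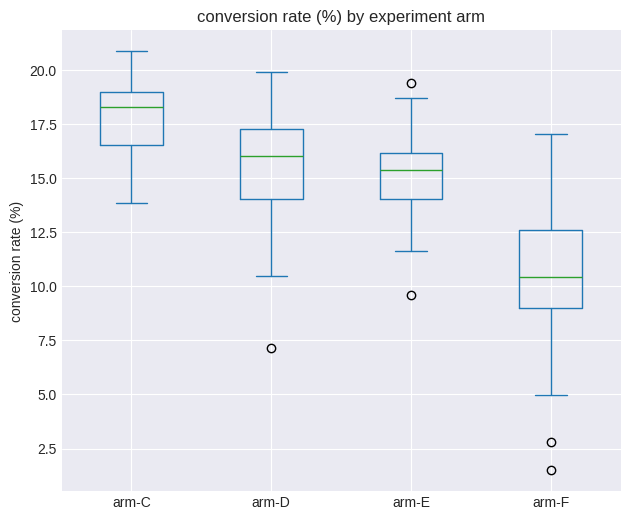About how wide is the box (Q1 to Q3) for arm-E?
Q3 ≈ 16, Q1 ≈ 14; IQR ≈ 2.

≈ 2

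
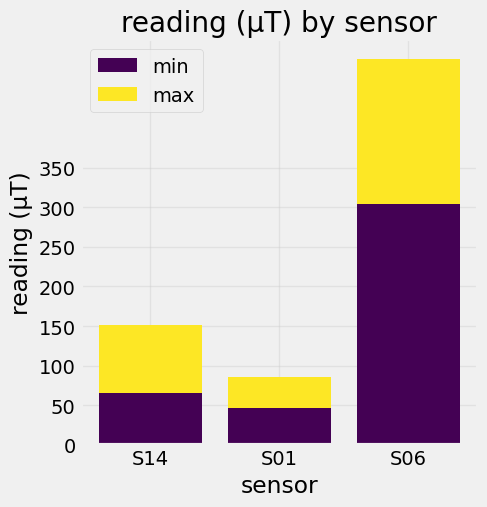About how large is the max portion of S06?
≈ 200

max top ≈ 500, bottom ≈ 300; segment ≈ 200.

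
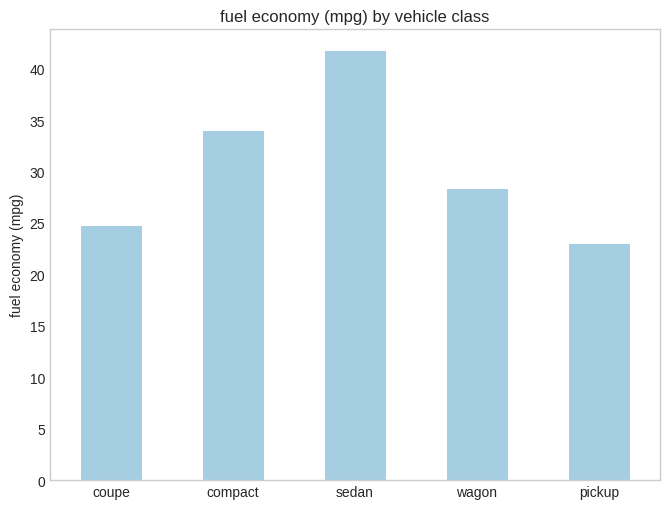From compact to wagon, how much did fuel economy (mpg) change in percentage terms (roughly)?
compact ≈ 35, wagon ≈ 30; (30 − 35) / 35 ≈ -14.3%.

≈ -14.3%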